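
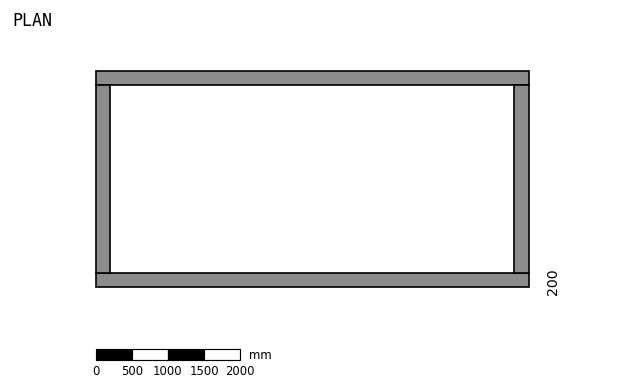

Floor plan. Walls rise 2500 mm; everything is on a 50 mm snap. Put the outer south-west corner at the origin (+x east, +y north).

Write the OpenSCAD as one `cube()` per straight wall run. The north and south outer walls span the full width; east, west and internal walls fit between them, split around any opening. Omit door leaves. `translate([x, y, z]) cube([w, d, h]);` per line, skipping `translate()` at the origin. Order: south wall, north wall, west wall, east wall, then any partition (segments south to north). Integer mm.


cube([6000, 200, 2500]);
translate([0, 2800, 0]) cube([6000, 200, 2500]);
translate([0, 200, 0]) cube([200, 2600, 2500]);
translate([5800, 200, 0]) cube([200, 2600, 2500]);


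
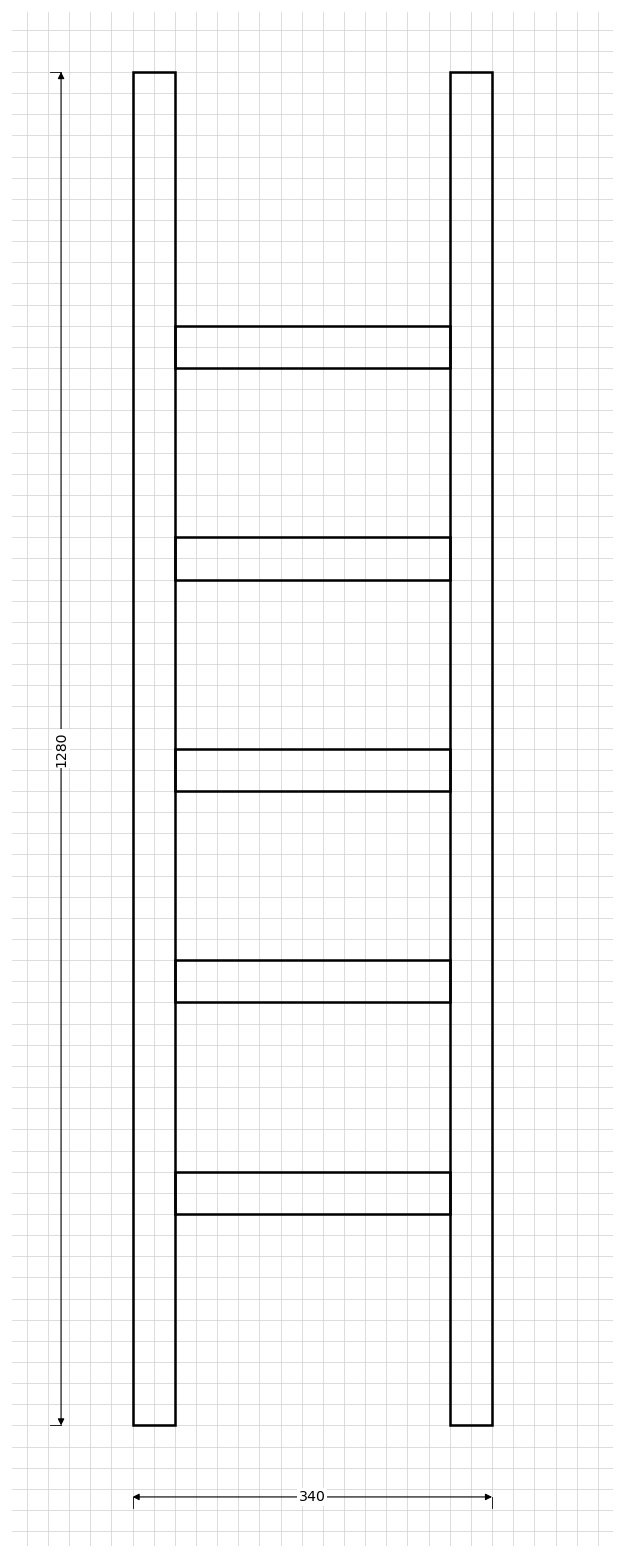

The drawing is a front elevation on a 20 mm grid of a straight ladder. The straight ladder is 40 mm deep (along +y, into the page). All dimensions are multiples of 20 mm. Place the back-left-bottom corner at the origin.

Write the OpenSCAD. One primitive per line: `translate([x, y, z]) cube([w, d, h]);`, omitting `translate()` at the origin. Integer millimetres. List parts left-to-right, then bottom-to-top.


cube([40, 40, 1280]);
translate([40, 0, 200]) cube([260, 40, 40]);
translate([40, 0, 400]) cube([260, 40, 40]);
translate([40, 0, 600]) cube([260, 40, 40]);
translate([40, 0, 800]) cube([260, 40, 40]);
translate([40, 0, 1000]) cube([260, 40, 40]);
translate([300, 0, 0]) cube([40, 40, 1280]);


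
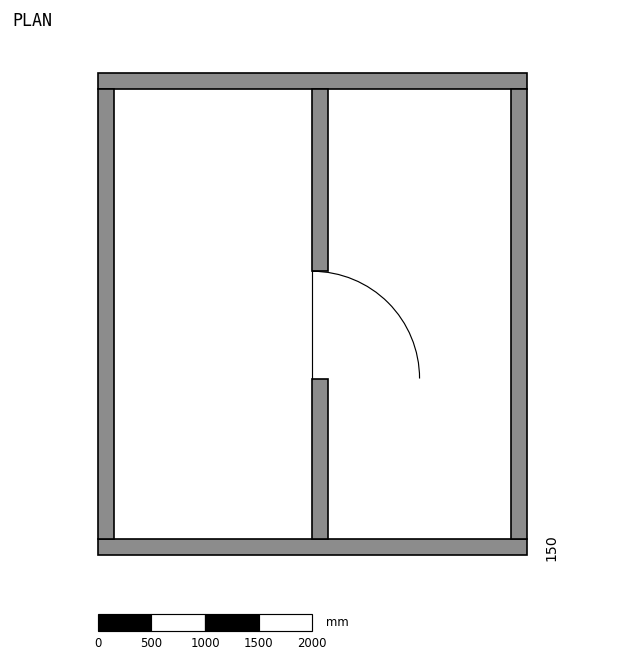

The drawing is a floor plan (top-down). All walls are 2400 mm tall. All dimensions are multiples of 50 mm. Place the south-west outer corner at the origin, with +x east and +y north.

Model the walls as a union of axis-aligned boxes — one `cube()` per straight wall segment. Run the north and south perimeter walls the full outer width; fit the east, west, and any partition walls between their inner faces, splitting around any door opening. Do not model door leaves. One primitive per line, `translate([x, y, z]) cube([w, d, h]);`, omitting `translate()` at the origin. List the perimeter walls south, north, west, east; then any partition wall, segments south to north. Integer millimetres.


cube([4000, 150, 2400]);
translate([0, 4350, 0]) cube([4000, 150, 2400]);
translate([0, 150, 0]) cube([150, 4200, 2400]);
translate([3850, 150, 0]) cube([150, 4200, 2400]);
translate([2000, 150, 0]) cube([150, 1500, 2400]);
translate([2000, 2650, 0]) cube([150, 1700, 2400]);


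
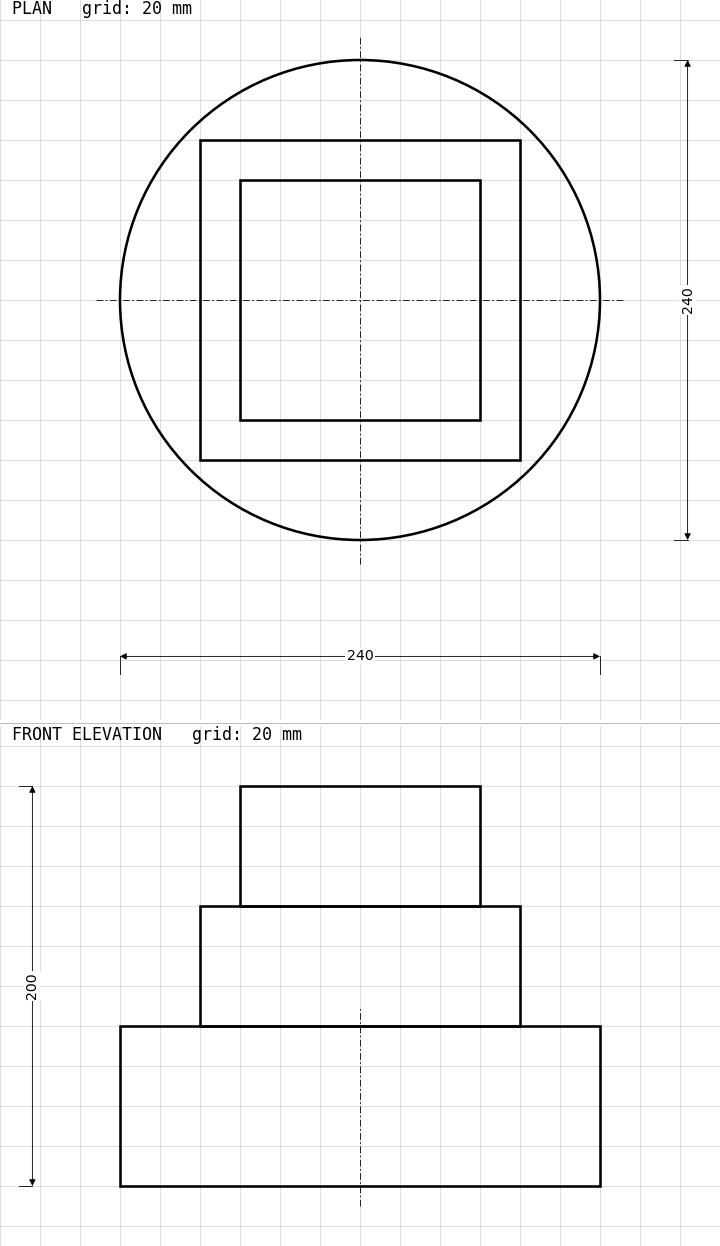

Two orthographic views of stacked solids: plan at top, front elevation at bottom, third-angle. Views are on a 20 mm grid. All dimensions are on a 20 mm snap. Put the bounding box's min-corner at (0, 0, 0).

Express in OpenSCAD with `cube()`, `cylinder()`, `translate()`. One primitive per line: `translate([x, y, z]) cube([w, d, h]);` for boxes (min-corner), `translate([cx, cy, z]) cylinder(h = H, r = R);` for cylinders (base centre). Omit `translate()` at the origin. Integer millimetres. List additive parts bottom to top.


translate([120, 120, 0]) cylinder(h = 80, r = 120);
translate([40, 40, 80]) cube([160, 160, 60]);
translate([60, 60, 140]) cube([120, 120, 60]);


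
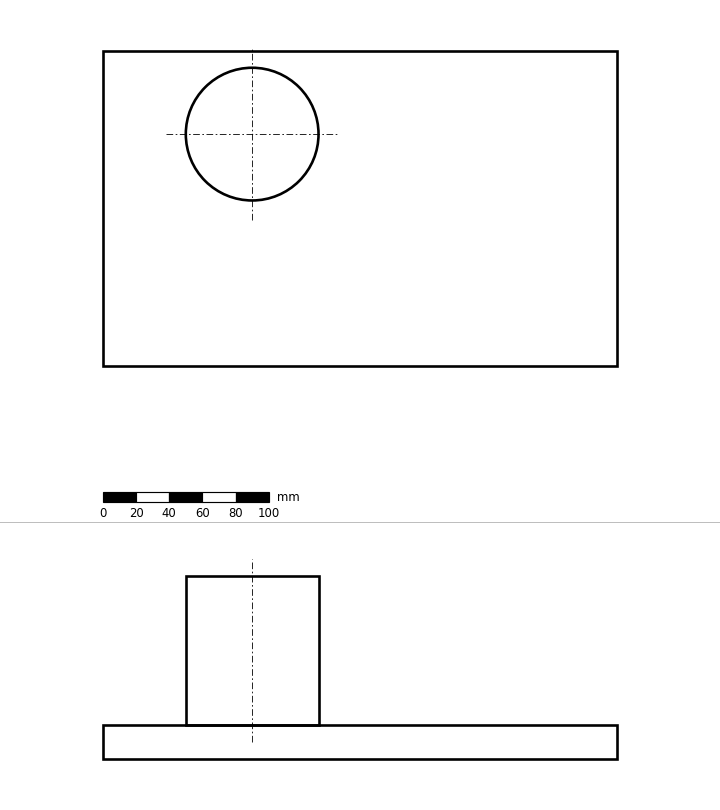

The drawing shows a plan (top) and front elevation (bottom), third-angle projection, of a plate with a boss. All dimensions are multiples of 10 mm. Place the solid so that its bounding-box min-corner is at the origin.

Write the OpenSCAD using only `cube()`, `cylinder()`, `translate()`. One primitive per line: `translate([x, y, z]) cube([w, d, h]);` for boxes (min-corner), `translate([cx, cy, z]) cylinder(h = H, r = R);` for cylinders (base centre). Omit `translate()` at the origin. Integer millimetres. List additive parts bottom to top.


cube([310, 190, 20]);
translate([90, 140, 20]) cylinder(h = 90, r = 40);


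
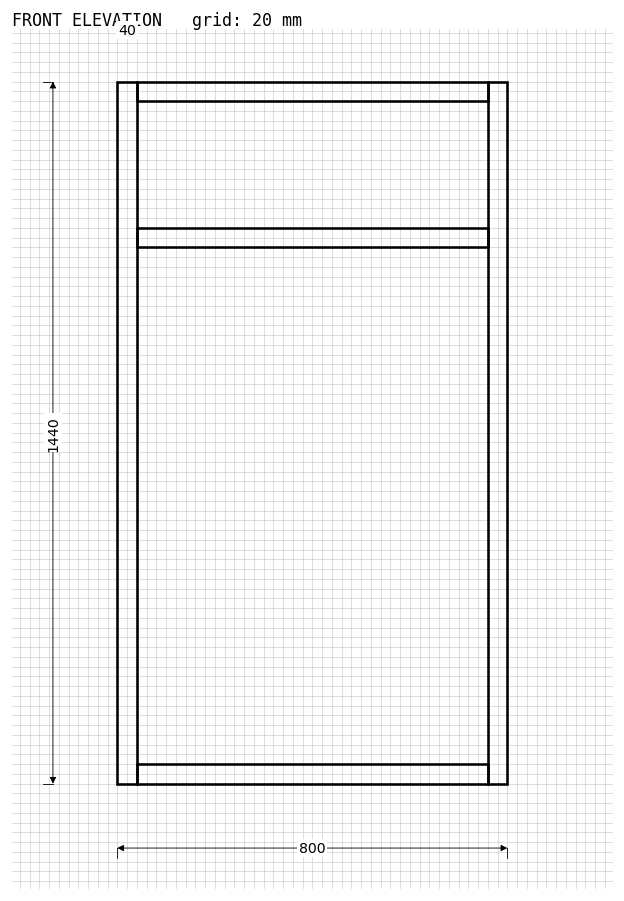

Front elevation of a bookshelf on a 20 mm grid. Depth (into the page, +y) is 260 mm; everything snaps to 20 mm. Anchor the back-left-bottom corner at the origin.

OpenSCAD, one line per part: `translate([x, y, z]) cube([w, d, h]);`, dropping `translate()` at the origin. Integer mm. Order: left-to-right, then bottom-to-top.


cube([40, 260, 1440]);
translate([40, 0, 0]) cube([720, 260, 40]);
translate([40, 0, 1100]) cube([720, 260, 40]);
translate([40, 0, 1400]) cube([720, 260, 40]);
translate([760, 0, 0]) cube([40, 260, 1440]);


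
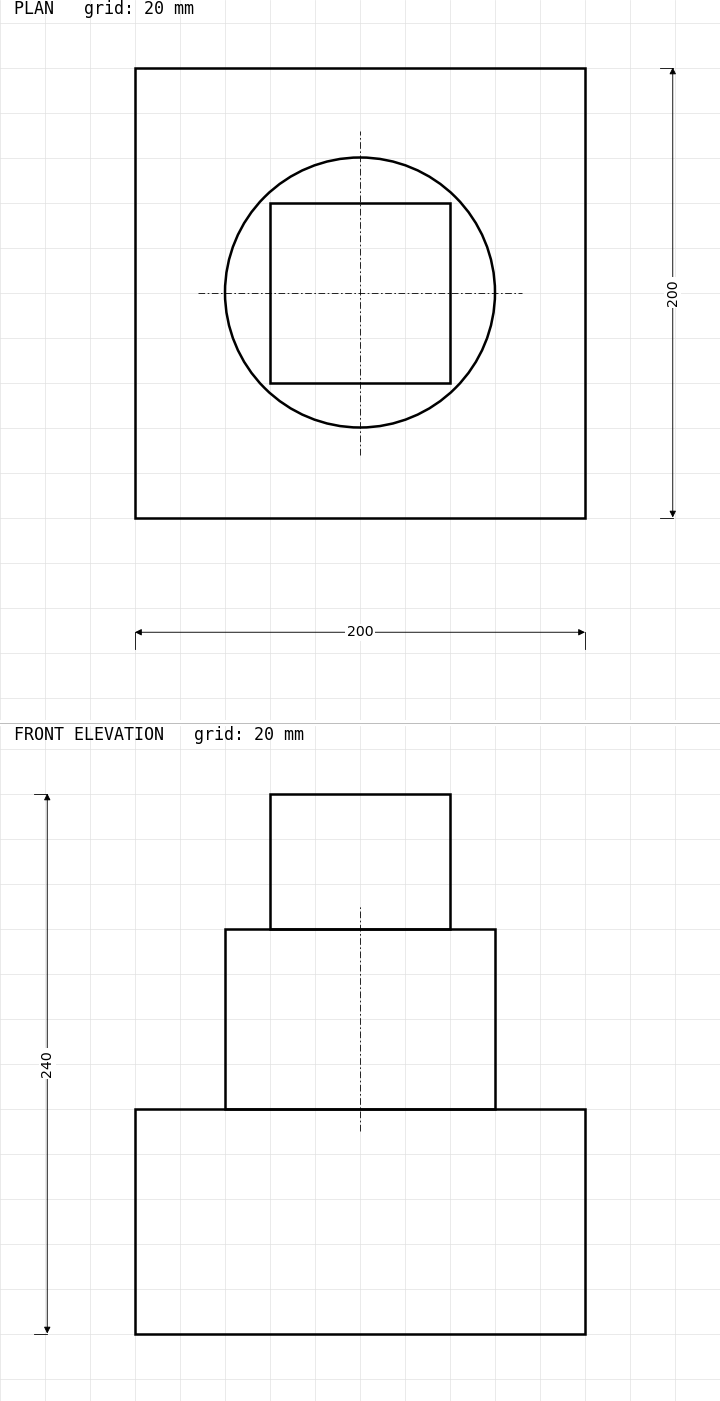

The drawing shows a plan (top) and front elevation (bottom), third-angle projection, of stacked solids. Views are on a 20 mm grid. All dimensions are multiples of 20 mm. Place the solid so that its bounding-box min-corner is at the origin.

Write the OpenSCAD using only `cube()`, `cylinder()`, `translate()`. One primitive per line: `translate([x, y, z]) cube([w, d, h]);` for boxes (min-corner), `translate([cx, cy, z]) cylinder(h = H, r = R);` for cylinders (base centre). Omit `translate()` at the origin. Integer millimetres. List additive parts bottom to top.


cube([200, 200, 100]);
translate([100, 100, 100]) cylinder(h = 80, r = 60);
translate([60, 60, 180]) cube([80, 80, 60]);


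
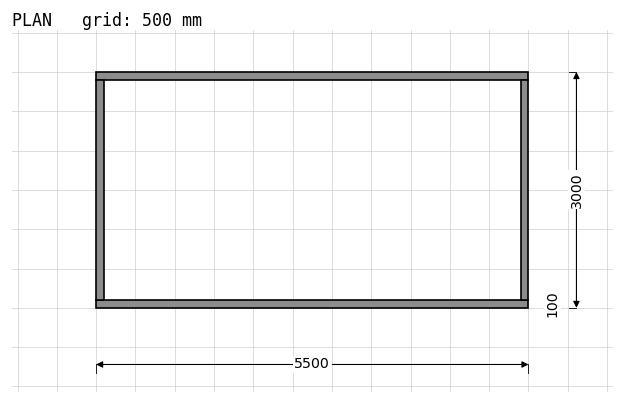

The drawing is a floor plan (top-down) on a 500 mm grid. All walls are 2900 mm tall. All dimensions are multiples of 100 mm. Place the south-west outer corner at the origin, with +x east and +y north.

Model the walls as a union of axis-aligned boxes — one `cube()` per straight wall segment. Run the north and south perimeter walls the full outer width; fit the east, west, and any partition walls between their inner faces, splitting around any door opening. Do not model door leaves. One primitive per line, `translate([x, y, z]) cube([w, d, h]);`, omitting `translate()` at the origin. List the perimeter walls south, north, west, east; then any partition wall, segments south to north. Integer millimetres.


cube([5500, 100, 2900]);
translate([0, 2900, 0]) cube([5500, 100, 2900]);
translate([0, 100, 0]) cube([100, 2800, 2900]);
translate([5400, 100, 0]) cube([100, 2800, 2900]);


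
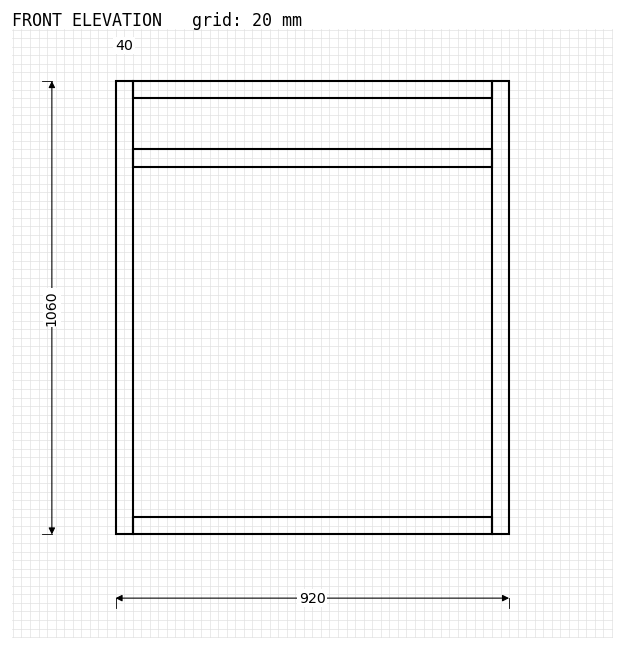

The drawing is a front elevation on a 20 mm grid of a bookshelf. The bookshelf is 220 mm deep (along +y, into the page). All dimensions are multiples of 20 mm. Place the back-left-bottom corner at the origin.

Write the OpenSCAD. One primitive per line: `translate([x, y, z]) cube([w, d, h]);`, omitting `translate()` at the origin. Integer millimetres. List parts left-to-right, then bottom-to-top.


cube([40, 220, 1060]);
translate([40, 0, 0]) cube([840, 220, 40]);
translate([40, 0, 860]) cube([840, 220, 40]);
translate([40, 0, 1020]) cube([840, 220, 40]);
translate([880, 0, 0]) cube([40, 220, 1060]);


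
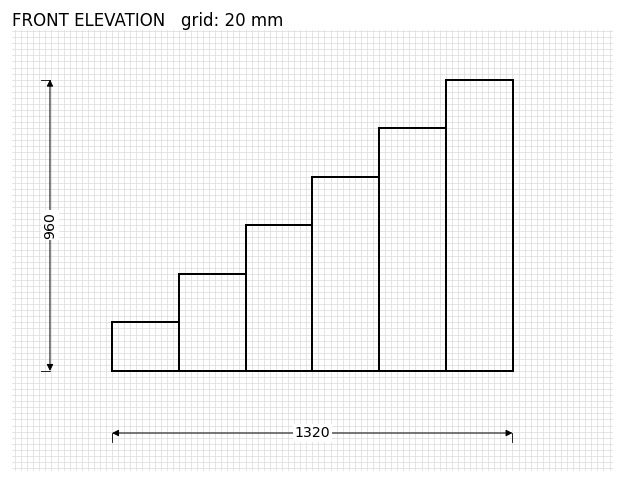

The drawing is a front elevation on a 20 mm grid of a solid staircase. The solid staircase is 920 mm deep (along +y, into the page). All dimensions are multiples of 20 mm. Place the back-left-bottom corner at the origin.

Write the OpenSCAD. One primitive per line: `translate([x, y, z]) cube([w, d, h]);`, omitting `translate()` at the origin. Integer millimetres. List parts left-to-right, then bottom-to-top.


cube([220, 920, 160]);
translate([220, 0, 0]) cube([220, 920, 320]);
translate([440, 0, 0]) cube([220, 920, 480]);
translate([660, 0, 0]) cube([220, 920, 640]);
translate([880, 0, 0]) cube([220, 920, 800]);
translate([1100, 0, 0]) cube([220, 920, 960]);


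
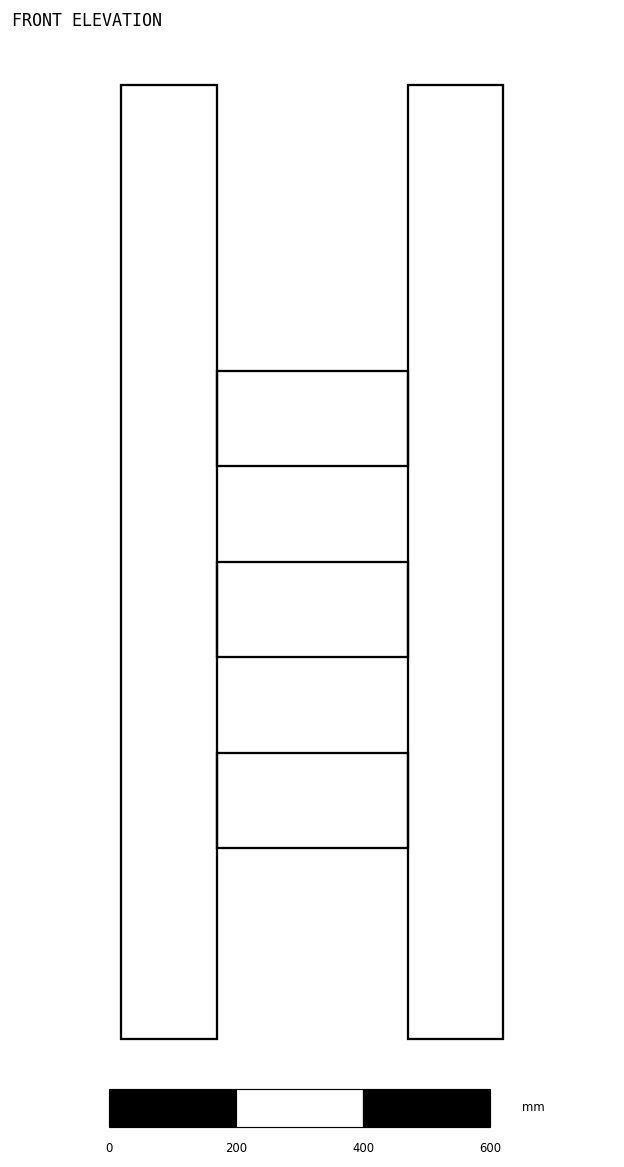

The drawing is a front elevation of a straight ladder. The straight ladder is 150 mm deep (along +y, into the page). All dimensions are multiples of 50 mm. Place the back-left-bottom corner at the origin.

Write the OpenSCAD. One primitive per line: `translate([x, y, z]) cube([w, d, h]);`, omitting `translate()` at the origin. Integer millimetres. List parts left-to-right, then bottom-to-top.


cube([150, 150, 1500]);
translate([150, 0, 300]) cube([300, 150, 150]);
translate([150, 0, 600]) cube([300, 150, 150]);
translate([150, 0, 900]) cube([300, 150, 150]);
translate([450, 0, 0]) cube([150, 150, 1500]);


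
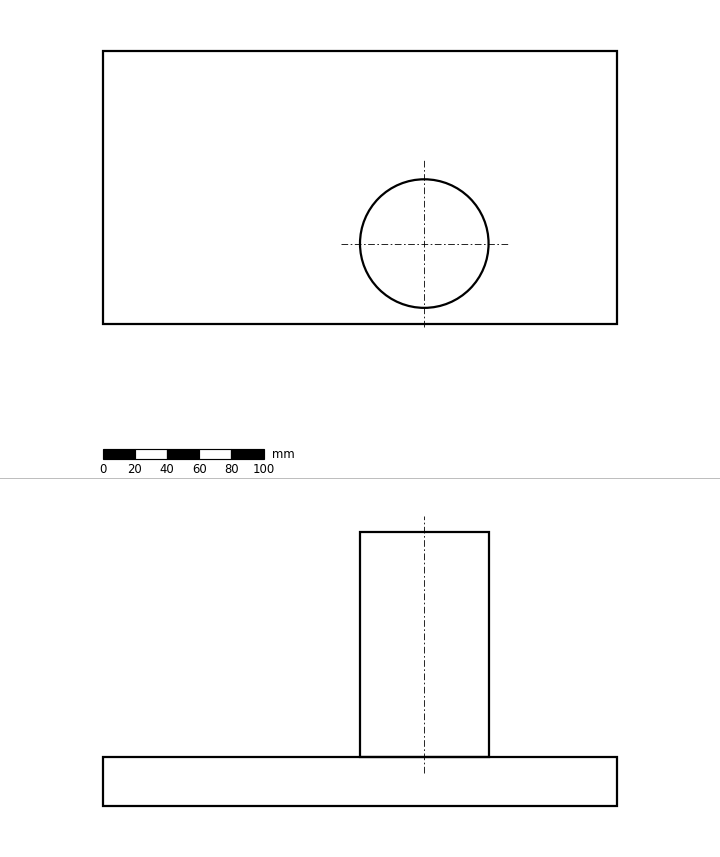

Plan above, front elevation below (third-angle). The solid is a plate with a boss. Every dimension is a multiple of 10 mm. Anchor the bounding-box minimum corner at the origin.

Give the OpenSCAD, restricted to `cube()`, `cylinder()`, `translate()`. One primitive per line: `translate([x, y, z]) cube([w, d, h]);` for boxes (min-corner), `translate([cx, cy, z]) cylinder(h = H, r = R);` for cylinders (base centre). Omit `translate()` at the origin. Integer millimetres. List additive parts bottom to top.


cube([320, 170, 30]);
translate([200, 50, 30]) cylinder(h = 140, r = 40);


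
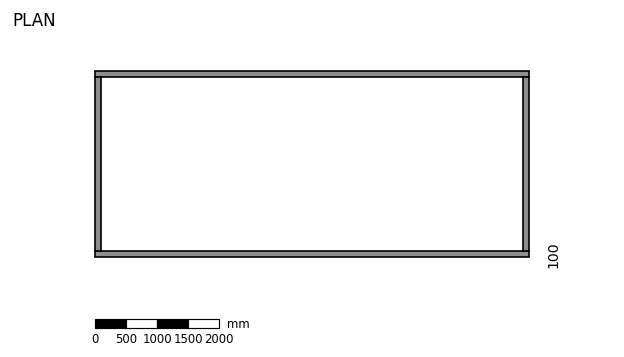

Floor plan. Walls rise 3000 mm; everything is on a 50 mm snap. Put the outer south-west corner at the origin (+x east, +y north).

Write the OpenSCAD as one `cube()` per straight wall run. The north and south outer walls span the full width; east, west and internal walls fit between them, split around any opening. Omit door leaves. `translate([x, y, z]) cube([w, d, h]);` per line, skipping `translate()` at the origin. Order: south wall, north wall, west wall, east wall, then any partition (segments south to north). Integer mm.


cube([7000, 100, 3000]);
translate([0, 2900, 0]) cube([7000, 100, 3000]);
translate([0, 100, 0]) cube([100, 2800, 3000]);
translate([6900, 100, 0]) cube([100, 2800, 3000]);


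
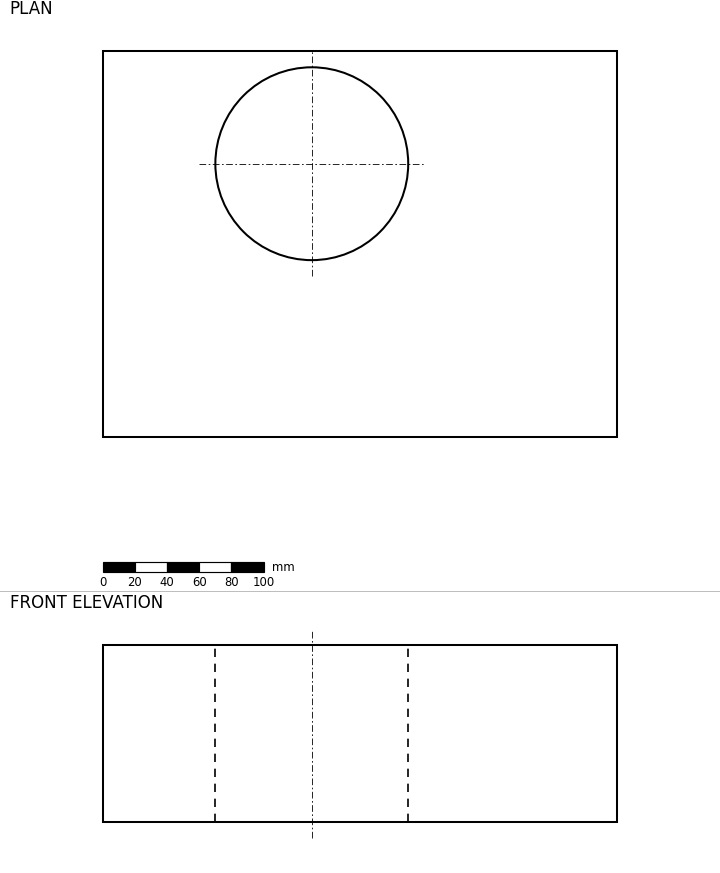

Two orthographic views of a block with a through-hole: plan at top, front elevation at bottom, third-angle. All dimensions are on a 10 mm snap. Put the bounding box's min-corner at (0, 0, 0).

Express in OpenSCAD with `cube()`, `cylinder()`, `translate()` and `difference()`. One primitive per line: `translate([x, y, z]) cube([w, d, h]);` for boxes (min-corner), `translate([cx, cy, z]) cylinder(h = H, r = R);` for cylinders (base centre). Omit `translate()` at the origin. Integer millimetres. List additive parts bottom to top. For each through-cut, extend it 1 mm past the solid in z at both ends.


difference() {
  cube([320, 240, 110]);
  translate([130, 170, -1]) cylinder(h = 112, r = 60);
}


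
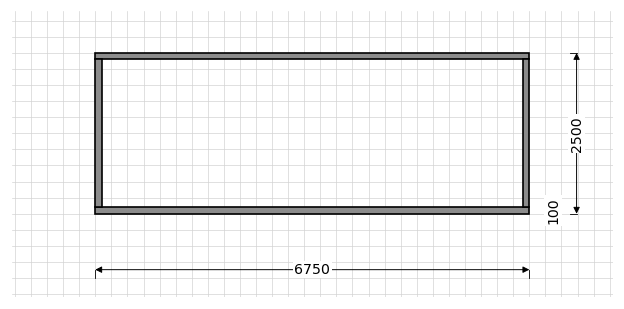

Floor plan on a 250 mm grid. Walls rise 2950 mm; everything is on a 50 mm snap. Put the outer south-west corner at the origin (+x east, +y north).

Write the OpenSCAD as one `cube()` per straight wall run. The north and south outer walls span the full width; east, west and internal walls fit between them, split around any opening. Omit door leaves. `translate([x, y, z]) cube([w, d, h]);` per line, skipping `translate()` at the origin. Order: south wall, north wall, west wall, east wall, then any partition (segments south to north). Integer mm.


cube([6750, 100, 2950]);
translate([0, 2400, 0]) cube([6750, 100, 2950]);
translate([0, 100, 0]) cube([100, 2300, 2950]);
translate([6650, 100, 0]) cube([100, 2300, 2950]);


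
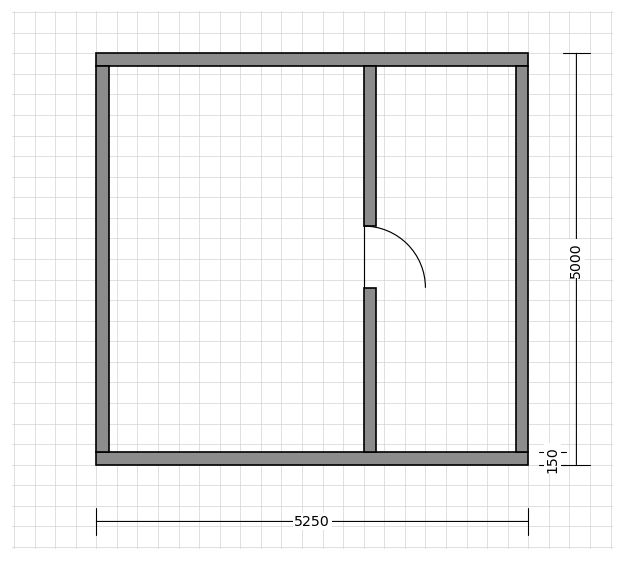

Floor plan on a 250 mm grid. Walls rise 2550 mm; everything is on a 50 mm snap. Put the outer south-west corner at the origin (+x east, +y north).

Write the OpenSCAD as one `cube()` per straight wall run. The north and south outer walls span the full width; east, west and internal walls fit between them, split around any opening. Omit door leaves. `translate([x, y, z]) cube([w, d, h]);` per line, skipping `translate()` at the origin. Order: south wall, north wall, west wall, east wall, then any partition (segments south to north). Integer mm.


cube([5250, 150, 2550]);
translate([0, 4850, 0]) cube([5250, 150, 2550]);
translate([0, 150, 0]) cube([150, 4700, 2550]);
translate([5100, 150, 0]) cube([150, 4700, 2550]);
translate([3250, 150, 0]) cube([150, 2000, 2550]);
translate([3250, 2900, 0]) cube([150, 1950, 2550]);


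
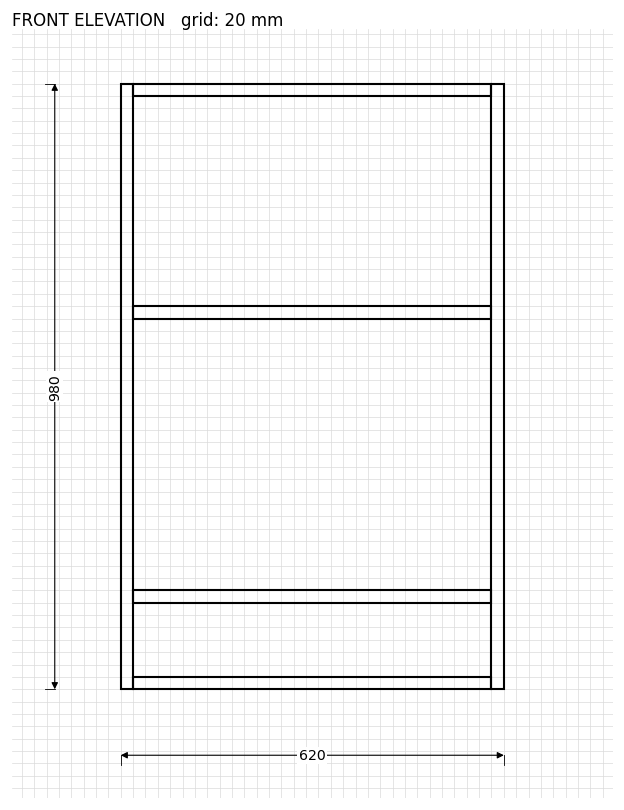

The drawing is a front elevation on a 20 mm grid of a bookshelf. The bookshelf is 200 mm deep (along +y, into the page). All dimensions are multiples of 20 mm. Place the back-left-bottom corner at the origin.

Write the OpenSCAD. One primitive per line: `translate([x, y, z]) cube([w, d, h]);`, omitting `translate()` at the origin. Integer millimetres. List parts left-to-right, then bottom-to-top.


cube([20, 200, 980]);
translate([20, 0, 0]) cube([580, 200, 20]);
translate([20, 0, 140]) cube([580, 200, 20]);
translate([20, 0, 600]) cube([580, 200, 20]);
translate([20, 0, 960]) cube([580, 200, 20]);
translate([600, 0, 0]) cube([20, 200, 980]);


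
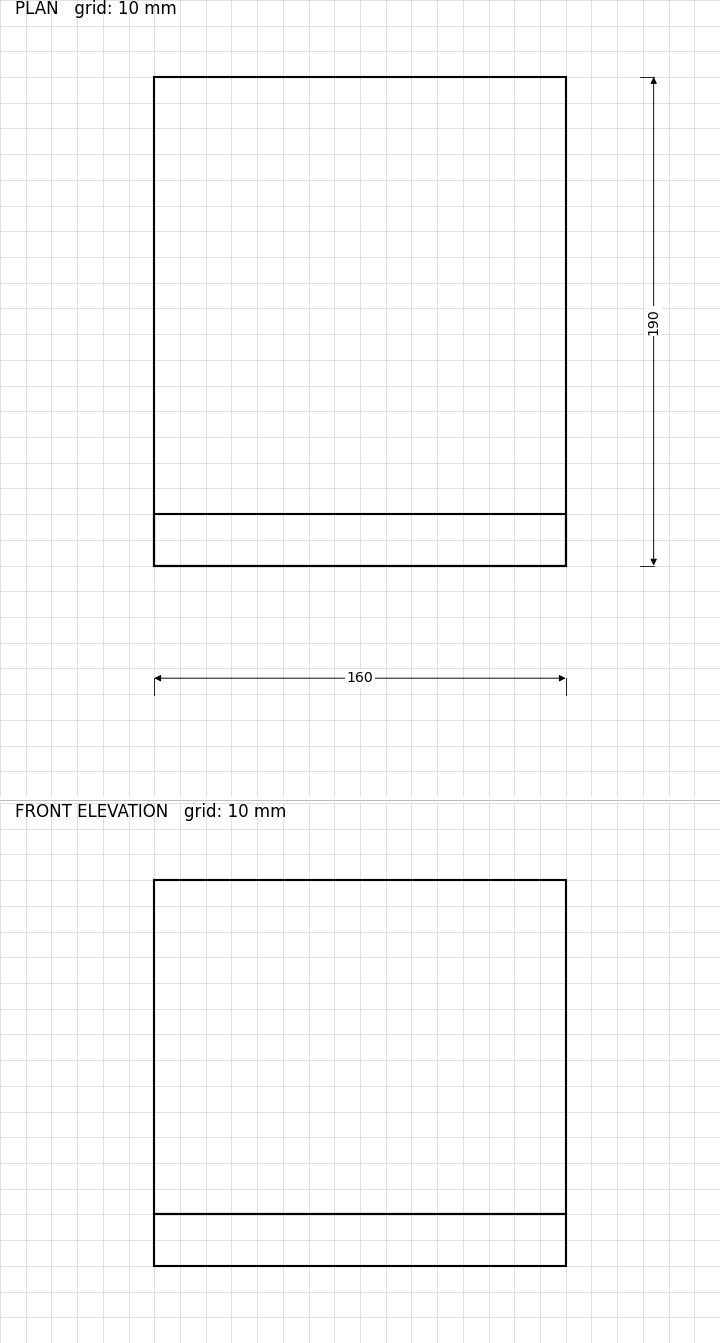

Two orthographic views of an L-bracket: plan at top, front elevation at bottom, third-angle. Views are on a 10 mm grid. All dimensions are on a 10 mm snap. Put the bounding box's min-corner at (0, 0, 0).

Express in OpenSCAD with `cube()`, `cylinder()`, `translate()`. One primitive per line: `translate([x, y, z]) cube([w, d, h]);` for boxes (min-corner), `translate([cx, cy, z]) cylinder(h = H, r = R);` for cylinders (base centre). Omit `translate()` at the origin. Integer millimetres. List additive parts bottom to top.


cube([160, 190, 20]);
translate([0, 0, 20]) cube([160, 20, 130]);


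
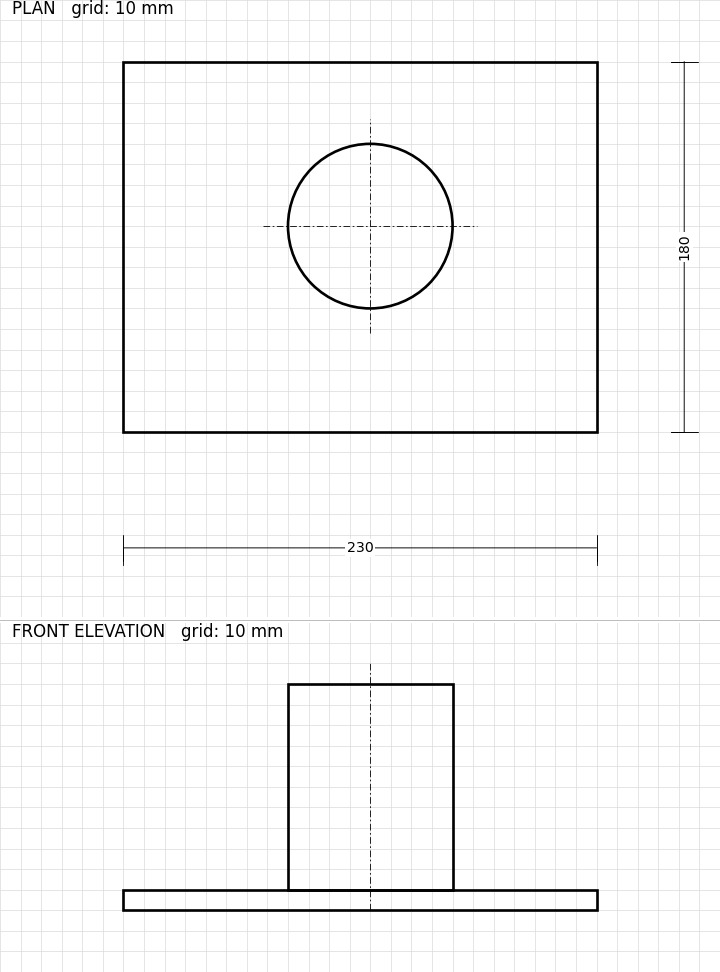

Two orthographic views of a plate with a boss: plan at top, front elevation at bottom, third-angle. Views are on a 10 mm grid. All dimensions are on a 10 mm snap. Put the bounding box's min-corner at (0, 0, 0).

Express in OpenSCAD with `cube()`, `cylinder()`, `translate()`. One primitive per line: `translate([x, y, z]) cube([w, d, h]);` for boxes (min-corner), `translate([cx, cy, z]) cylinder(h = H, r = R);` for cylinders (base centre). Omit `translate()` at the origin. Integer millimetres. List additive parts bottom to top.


cube([230, 180, 10]);
translate([120, 100, 10]) cylinder(h = 100, r = 40);


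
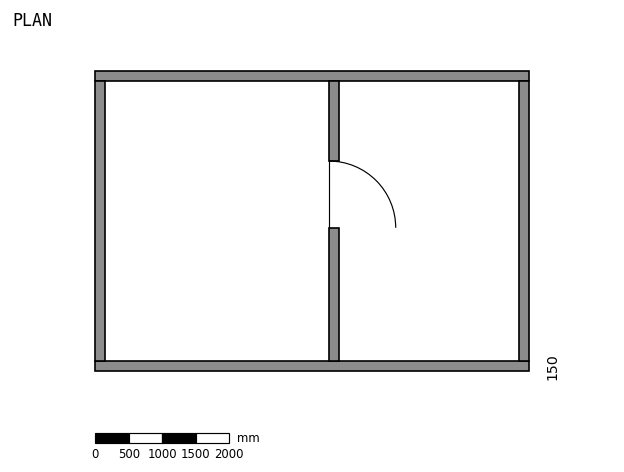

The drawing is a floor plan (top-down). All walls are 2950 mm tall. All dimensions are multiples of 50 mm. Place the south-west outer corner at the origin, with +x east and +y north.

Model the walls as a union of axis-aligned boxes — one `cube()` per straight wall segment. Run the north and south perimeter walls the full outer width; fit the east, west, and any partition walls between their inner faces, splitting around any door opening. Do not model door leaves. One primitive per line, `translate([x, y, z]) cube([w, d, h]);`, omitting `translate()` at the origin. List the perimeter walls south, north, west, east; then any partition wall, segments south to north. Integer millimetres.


cube([6500, 150, 2950]);
translate([0, 4350, 0]) cube([6500, 150, 2950]);
translate([0, 150, 0]) cube([150, 4200, 2950]);
translate([6350, 150, 0]) cube([150, 4200, 2950]);
translate([3500, 150, 0]) cube([150, 2000, 2950]);
translate([3500, 3150, 0]) cube([150, 1200, 2950]);


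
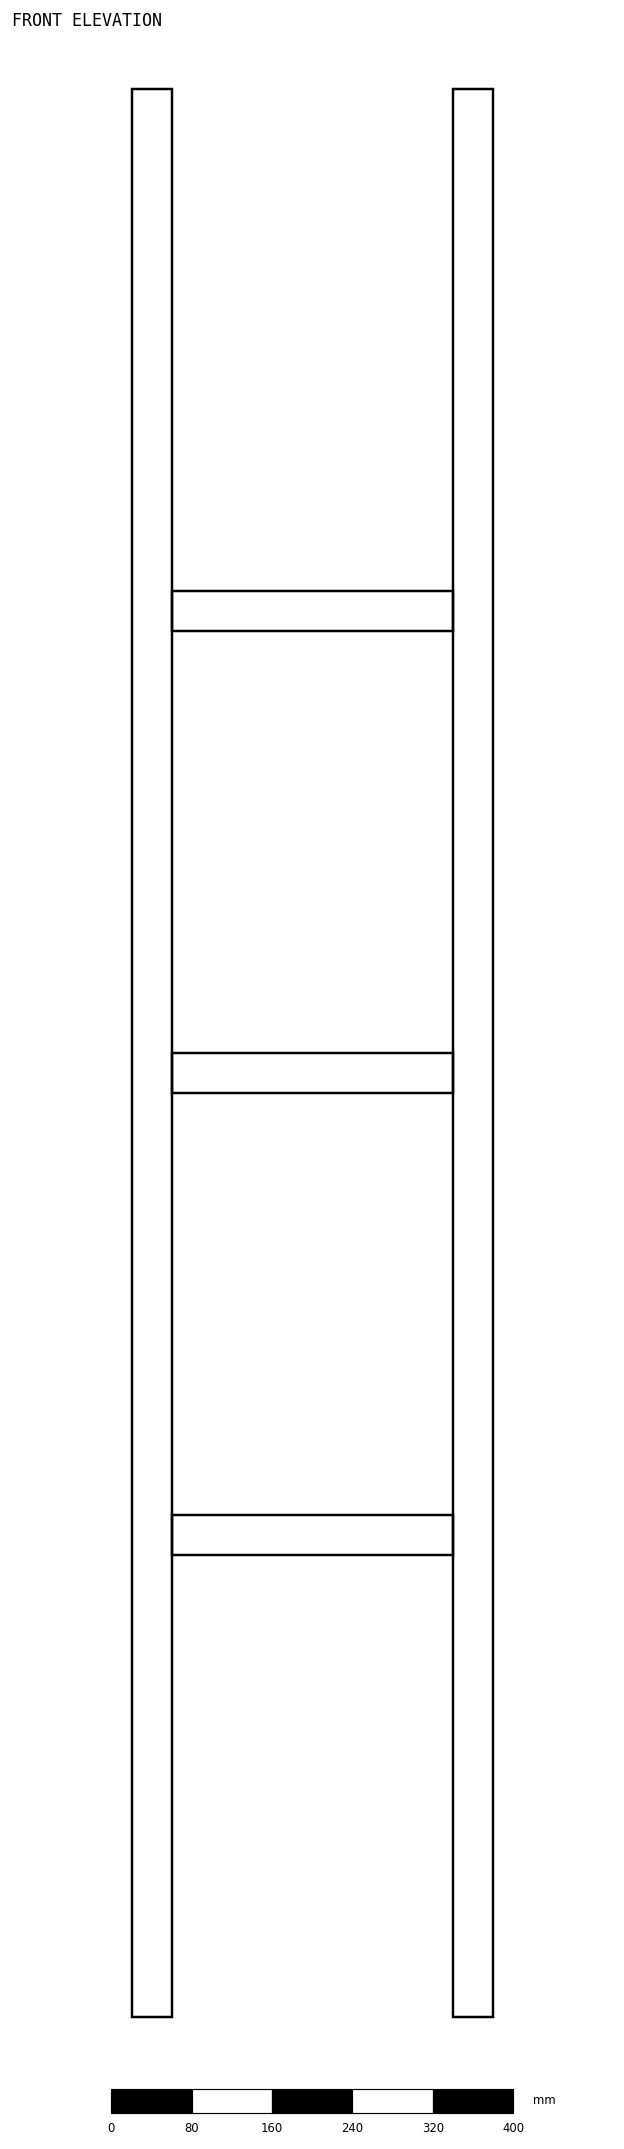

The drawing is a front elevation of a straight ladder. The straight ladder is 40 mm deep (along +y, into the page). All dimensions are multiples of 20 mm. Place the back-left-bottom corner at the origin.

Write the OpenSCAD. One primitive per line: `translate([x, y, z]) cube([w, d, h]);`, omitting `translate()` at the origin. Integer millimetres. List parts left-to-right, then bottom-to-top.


cube([40, 40, 1920]);
translate([40, 0, 460]) cube([280, 40, 40]);
translate([40, 0, 920]) cube([280, 40, 40]);
translate([40, 0, 1380]) cube([280, 40, 40]);
translate([320, 0, 0]) cube([40, 40, 1920]);


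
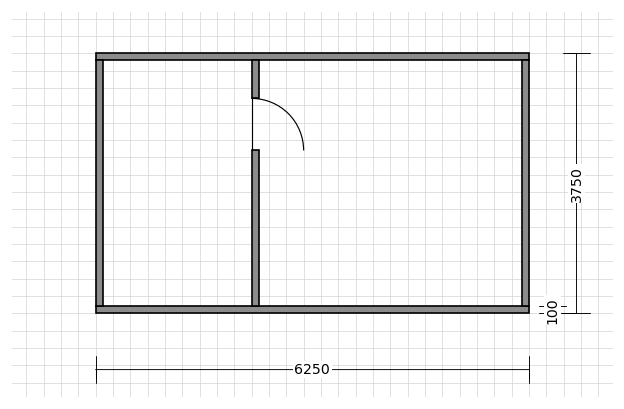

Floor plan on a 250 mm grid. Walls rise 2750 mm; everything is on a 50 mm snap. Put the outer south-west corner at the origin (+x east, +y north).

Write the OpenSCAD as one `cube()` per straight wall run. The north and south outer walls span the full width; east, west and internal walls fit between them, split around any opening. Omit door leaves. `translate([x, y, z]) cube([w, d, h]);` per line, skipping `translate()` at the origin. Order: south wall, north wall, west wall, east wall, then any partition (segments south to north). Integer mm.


cube([6250, 100, 2750]);
translate([0, 3650, 0]) cube([6250, 100, 2750]);
translate([0, 100, 0]) cube([100, 3550, 2750]);
translate([6150, 100, 0]) cube([100, 3550, 2750]);
translate([2250, 100, 0]) cube([100, 2250, 2750]);
translate([2250, 3100, 0]) cube([100, 550, 2750]);


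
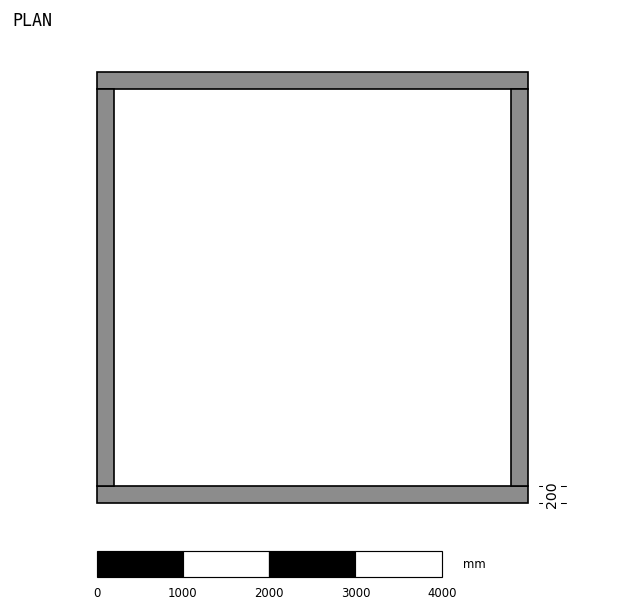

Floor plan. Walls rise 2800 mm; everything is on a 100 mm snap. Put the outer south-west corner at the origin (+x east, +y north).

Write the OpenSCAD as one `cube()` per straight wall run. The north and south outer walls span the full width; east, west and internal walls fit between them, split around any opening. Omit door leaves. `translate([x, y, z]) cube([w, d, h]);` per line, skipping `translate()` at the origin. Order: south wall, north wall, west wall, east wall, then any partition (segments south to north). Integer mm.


cube([5000, 200, 2800]);
translate([0, 4800, 0]) cube([5000, 200, 2800]);
translate([0, 200, 0]) cube([200, 4600, 2800]);
translate([4800, 200, 0]) cube([200, 4600, 2800]);


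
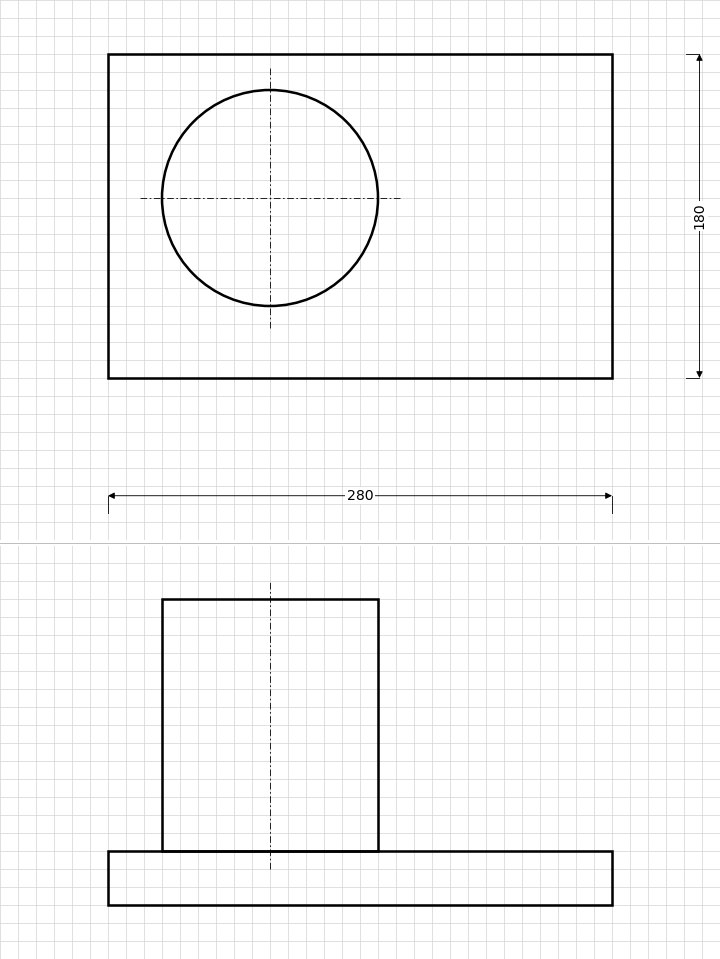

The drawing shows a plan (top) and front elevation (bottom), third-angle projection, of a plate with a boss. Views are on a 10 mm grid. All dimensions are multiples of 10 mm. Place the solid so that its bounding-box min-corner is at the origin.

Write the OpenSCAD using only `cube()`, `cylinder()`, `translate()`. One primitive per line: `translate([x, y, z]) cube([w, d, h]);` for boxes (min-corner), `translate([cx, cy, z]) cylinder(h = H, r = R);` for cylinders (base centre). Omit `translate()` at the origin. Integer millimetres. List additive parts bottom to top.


cube([280, 180, 30]);
translate([90, 100, 30]) cylinder(h = 140, r = 60);


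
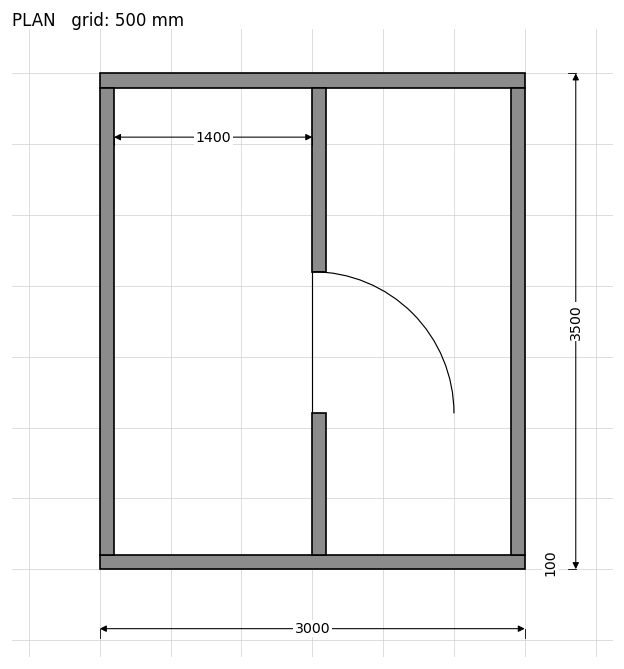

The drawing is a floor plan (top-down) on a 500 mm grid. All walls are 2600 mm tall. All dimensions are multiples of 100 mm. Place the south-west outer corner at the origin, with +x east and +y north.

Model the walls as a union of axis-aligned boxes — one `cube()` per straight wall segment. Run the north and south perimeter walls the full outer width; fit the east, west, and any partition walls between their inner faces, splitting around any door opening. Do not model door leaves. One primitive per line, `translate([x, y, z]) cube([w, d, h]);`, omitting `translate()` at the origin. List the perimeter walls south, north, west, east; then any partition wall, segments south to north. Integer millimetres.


cube([3000, 100, 2600]);
translate([0, 3400, 0]) cube([3000, 100, 2600]);
translate([0, 100, 0]) cube([100, 3300, 2600]);
translate([2900, 100, 0]) cube([100, 3300, 2600]);
translate([1500, 100, 0]) cube([100, 1000, 2600]);
translate([1500, 2100, 0]) cube([100, 1300, 2600]);


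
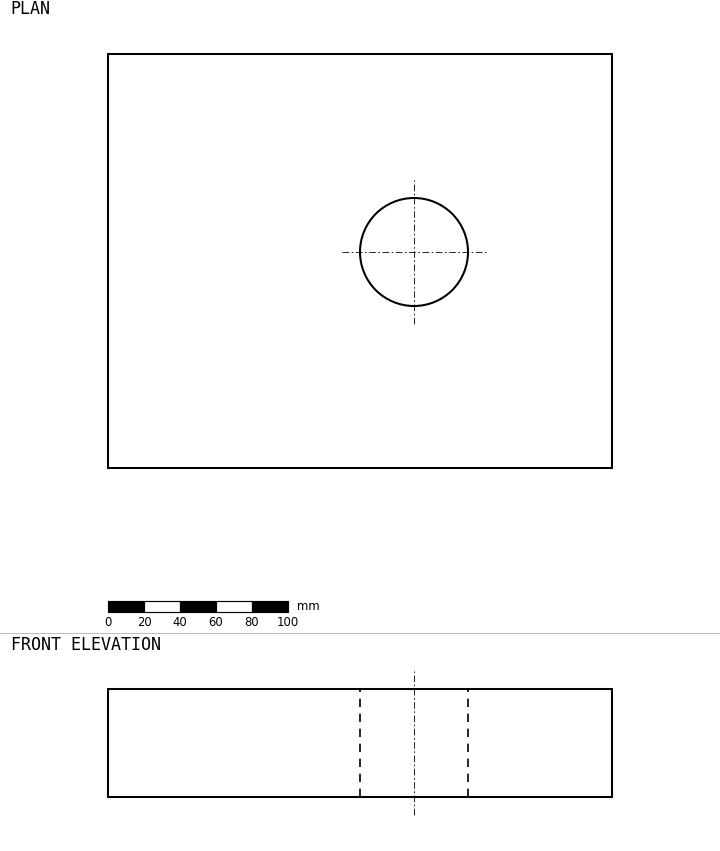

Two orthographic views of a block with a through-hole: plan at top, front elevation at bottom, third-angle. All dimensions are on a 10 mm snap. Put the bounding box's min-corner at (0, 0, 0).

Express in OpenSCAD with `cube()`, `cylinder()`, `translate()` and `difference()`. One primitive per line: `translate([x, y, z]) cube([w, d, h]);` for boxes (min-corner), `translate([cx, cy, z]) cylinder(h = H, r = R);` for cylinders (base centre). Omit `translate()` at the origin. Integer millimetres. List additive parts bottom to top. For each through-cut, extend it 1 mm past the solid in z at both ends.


difference() {
  cube([280, 230, 60]);
  translate([170, 120, -1]) cylinder(h = 62, r = 30);
}


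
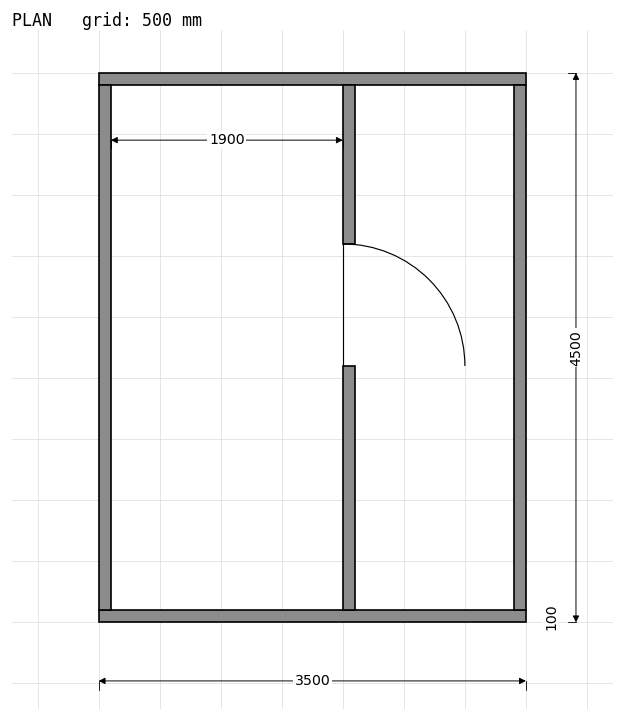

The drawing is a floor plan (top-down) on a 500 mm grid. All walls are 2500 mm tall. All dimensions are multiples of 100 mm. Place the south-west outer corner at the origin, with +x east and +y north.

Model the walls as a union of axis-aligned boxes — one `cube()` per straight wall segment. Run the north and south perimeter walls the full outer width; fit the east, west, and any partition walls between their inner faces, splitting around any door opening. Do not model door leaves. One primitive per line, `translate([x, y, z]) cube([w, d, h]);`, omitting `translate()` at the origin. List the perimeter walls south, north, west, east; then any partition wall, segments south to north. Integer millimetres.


cube([3500, 100, 2500]);
translate([0, 4400, 0]) cube([3500, 100, 2500]);
translate([0, 100, 0]) cube([100, 4300, 2500]);
translate([3400, 100, 0]) cube([100, 4300, 2500]);
translate([2000, 100, 0]) cube([100, 2000, 2500]);
translate([2000, 3100, 0]) cube([100, 1300, 2500]);


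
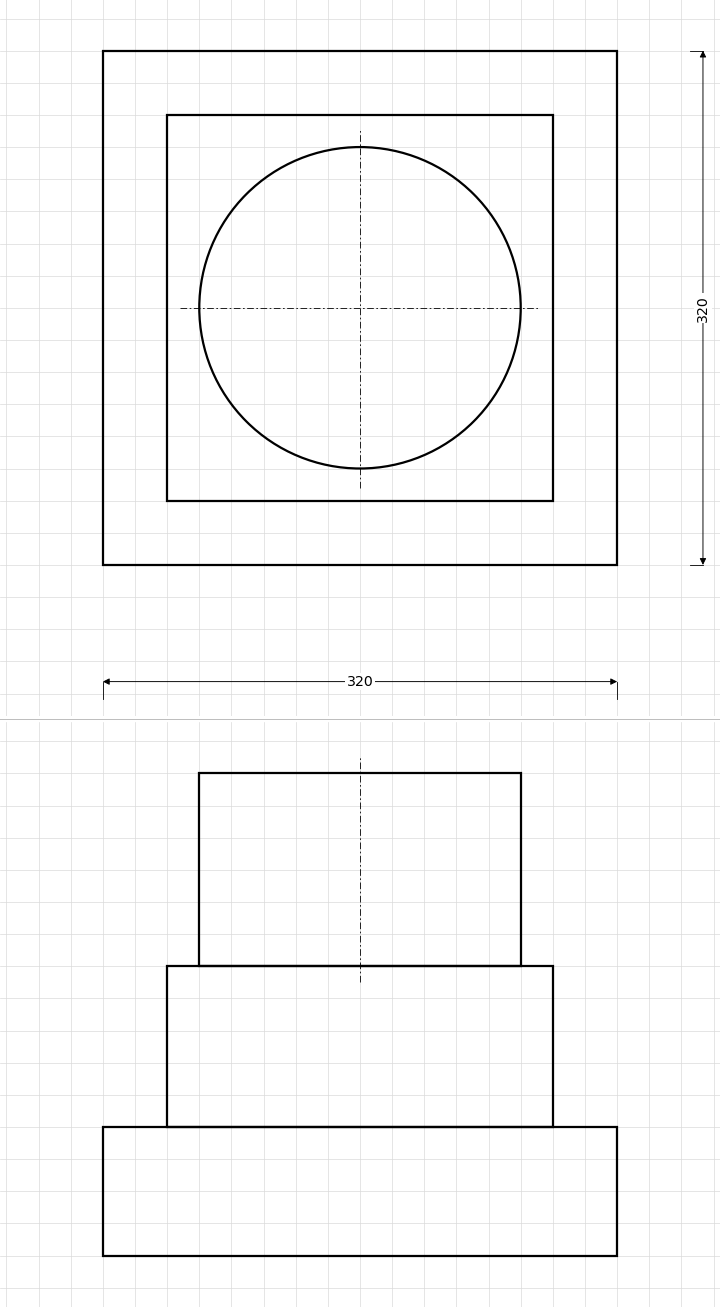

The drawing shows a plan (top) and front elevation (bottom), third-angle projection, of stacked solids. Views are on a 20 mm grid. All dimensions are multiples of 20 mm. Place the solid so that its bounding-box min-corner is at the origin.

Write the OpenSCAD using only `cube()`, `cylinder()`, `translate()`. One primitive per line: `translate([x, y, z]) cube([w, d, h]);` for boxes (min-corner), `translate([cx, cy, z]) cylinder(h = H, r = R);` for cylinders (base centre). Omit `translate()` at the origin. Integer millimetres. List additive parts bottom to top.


cube([320, 320, 80]);
translate([40, 40, 80]) cube([240, 240, 100]);
translate([160, 160, 180]) cylinder(h = 120, r = 100);


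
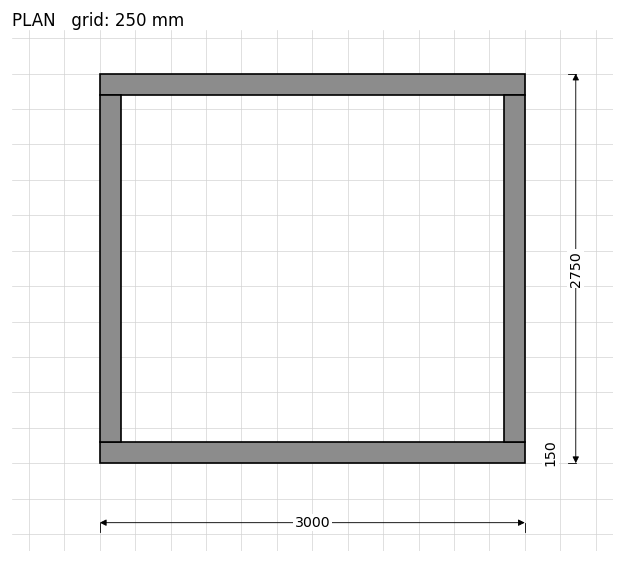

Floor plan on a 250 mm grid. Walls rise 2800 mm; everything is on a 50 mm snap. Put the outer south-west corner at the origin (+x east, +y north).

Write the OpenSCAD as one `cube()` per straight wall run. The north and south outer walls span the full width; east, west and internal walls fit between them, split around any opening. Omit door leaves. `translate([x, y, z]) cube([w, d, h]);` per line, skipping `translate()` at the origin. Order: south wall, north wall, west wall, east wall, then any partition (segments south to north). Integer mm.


cube([3000, 150, 2800]);
translate([0, 2600, 0]) cube([3000, 150, 2800]);
translate([0, 150, 0]) cube([150, 2450, 2800]);
translate([2850, 150, 0]) cube([150, 2450, 2800]);


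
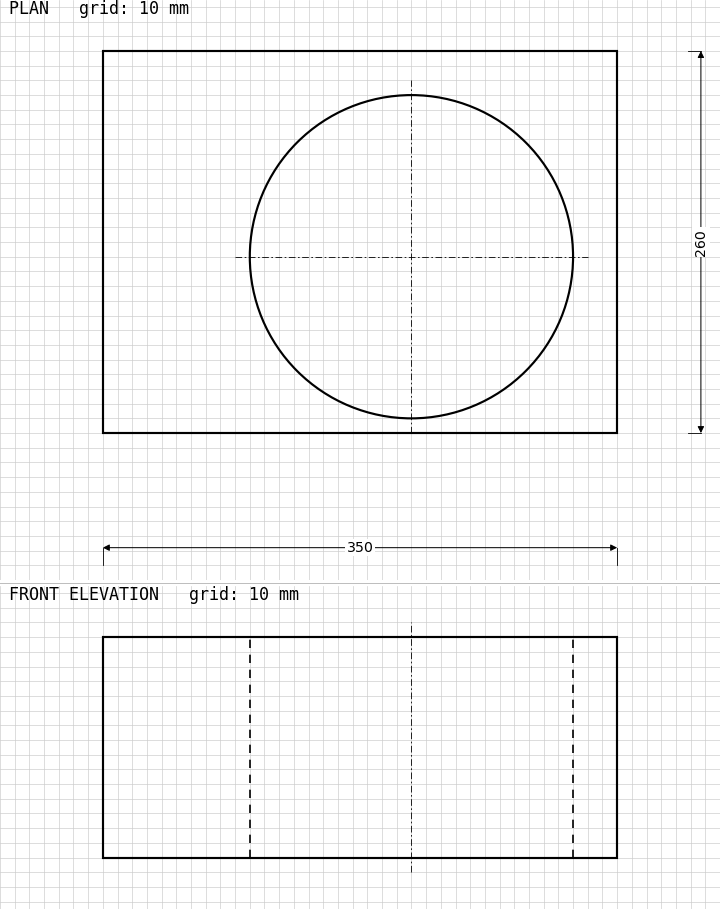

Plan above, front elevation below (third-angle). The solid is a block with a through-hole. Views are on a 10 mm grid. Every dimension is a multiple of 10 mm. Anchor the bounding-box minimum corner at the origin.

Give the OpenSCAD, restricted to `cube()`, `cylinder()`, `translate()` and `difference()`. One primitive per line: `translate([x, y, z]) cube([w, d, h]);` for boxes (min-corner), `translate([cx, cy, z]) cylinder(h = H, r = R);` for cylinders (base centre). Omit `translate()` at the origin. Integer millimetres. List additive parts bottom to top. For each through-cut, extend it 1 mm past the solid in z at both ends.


difference() {
  cube([350, 260, 150]);
  translate([210, 120, -1]) cylinder(h = 152, r = 110);
}


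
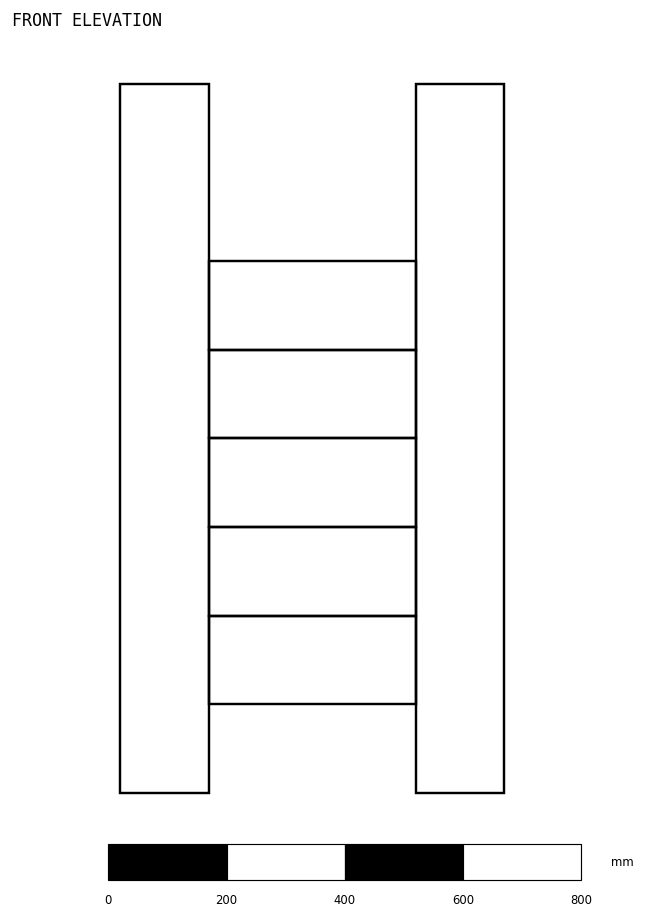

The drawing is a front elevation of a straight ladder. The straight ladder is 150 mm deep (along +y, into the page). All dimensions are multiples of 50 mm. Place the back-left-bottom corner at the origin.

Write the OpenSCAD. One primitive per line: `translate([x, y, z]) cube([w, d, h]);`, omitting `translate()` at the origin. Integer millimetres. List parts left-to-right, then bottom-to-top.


cube([150, 150, 1200]);
translate([150, 0, 150]) cube([350, 150, 150]);
translate([150, 0, 300]) cube([350, 150, 150]);
translate([150, 0, 450]) cube([350, 150, 150]);
translate([150, 0, 600]) cube([350, 150, 150]);
translate([150, 0, 750]) cube([350, 150, 150]);
translate([500, 0, 0]) cube([150, 150, 1200]);


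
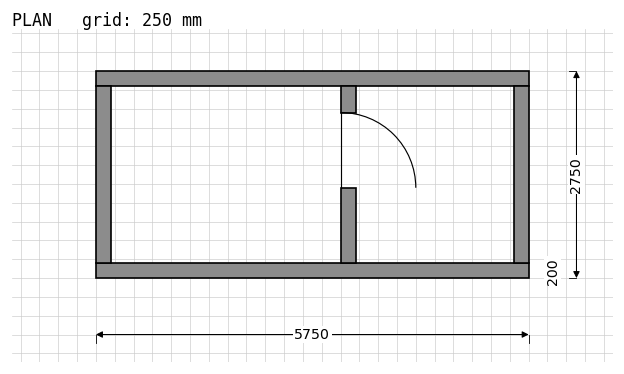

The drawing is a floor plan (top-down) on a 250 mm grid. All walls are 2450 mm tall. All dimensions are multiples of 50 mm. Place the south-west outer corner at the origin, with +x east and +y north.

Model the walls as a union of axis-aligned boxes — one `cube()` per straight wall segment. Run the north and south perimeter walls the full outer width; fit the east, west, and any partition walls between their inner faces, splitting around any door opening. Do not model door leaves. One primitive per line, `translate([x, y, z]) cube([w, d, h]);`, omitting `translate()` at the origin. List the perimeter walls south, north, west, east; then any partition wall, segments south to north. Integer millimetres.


cube([5750, 200, 2450]);
translate([0, 2550, 0]) cube([5750, 200, 2450]);
translate([0, 200, 0]) cube([200, 2350, 2450]);
translate([5550, 200, 0]) cube([200, 2350, 2450]);
translate([3250, 200, 0]) cube([200, 1000, 2450]);
translate([3250, 2200, 0]) cube([200, 350, 2450]);


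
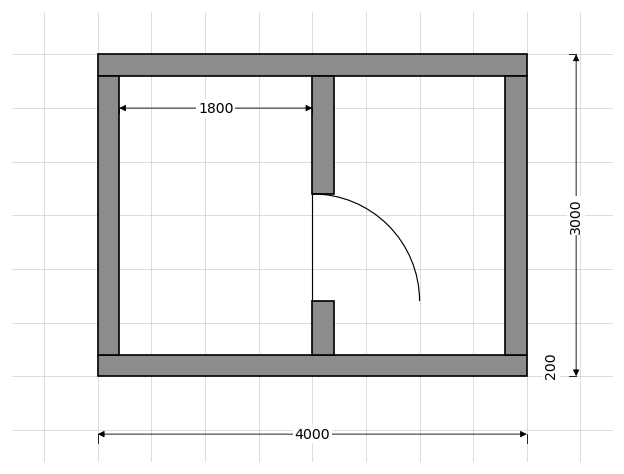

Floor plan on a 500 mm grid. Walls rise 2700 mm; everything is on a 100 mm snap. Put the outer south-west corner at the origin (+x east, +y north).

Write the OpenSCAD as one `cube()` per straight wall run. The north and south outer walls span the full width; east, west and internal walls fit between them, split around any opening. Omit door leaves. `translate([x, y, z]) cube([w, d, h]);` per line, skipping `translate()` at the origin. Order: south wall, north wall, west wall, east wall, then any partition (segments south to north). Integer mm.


cube([4000, 200, 2700]);
translate([0, 2800, 0]) cube([4000, 200, 2700]);
translate([0, 200, 0]) cube([200, 2600, 2700]);
translate([3800, 200, 0]) cube([200, 2600, 2700]);
translate([2000, 200, 0]) cube([200, 500, 2700]);
translate([2000, 1700, 0]) cube([200, 1100, 2700]);


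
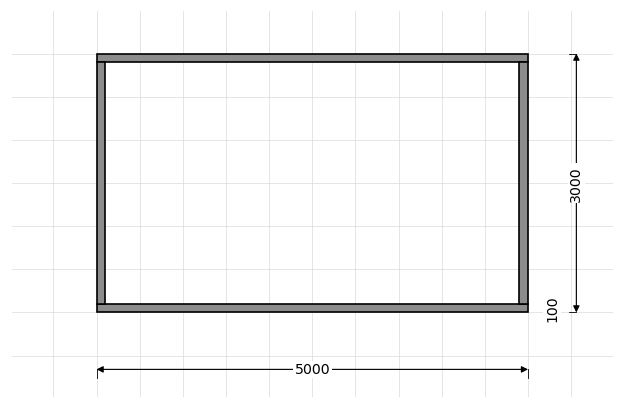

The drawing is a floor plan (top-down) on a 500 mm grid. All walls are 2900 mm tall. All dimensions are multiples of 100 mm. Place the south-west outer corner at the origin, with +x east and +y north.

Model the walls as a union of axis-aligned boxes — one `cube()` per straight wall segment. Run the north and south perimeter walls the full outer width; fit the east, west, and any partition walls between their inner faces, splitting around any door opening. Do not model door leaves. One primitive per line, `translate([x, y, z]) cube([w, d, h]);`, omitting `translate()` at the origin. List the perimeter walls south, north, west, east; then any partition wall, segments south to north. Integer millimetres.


cube([5000, 100, 2900]);
translate([0, 2900, 0]) cube([5000, 100, 2900]);
translate([0, 100, 0]) cube([100, 2800, 2900]);
translate([4900, 100, 0]) cube([100, 2800, 2900]);


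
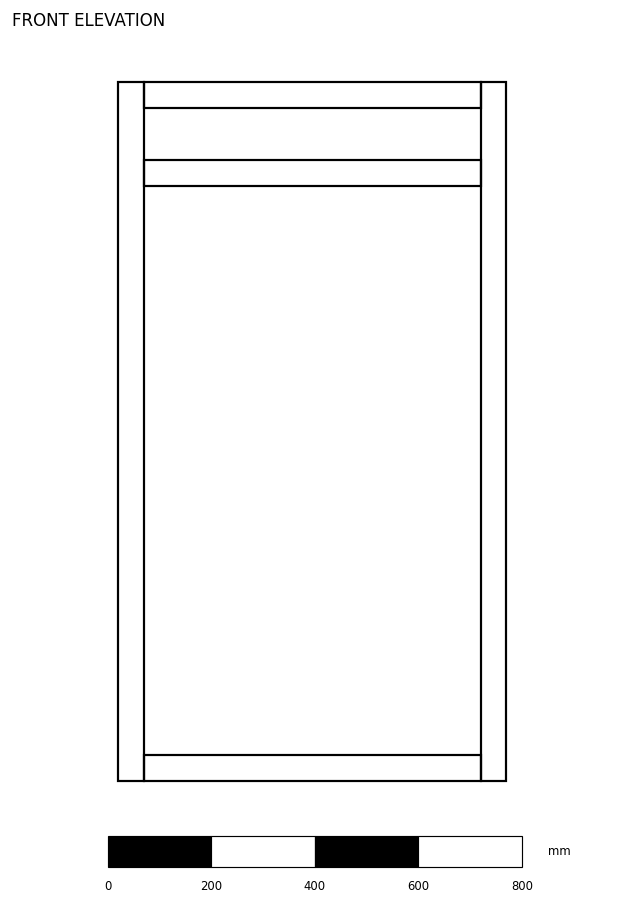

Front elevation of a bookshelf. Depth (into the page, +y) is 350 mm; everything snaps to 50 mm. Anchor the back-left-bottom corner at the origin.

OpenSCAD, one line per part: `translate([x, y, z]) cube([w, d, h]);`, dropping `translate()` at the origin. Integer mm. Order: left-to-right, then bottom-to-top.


cube([50, 350, 1350]);
translate([50, 0, 0]) cube([650, 350, 50]);
translate([50, 0, 1150]) cube([650, 350, 50]);
translate([50, 0, 1300]) cube([650, 350, 50]);
translate([700, 0, 0]) cube([50, 350, 1350]);


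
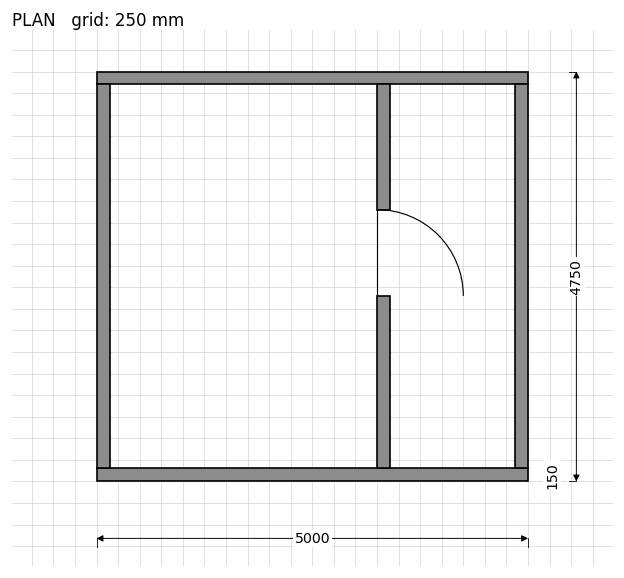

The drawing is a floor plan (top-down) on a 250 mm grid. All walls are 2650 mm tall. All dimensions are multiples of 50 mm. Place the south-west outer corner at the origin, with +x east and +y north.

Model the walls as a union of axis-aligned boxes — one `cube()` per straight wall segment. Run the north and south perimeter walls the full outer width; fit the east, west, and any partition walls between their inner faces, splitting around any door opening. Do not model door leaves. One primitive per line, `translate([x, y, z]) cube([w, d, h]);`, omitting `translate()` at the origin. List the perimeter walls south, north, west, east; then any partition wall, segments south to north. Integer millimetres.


cube([5000, 150, 2650]);
translate([0, 4600, 0]) cube([5000, 150, 2650]);
translate([0, 150, 0]) cube([150, 4450, 2650]);
translate([4850, 150, 0]) cube([150, 4450, 2650]);
translate([3250, 150, 0]) cube([150, 2000, 2650]);
translate([3250, 3150, 0]) cube([150, 1450, 2650]);


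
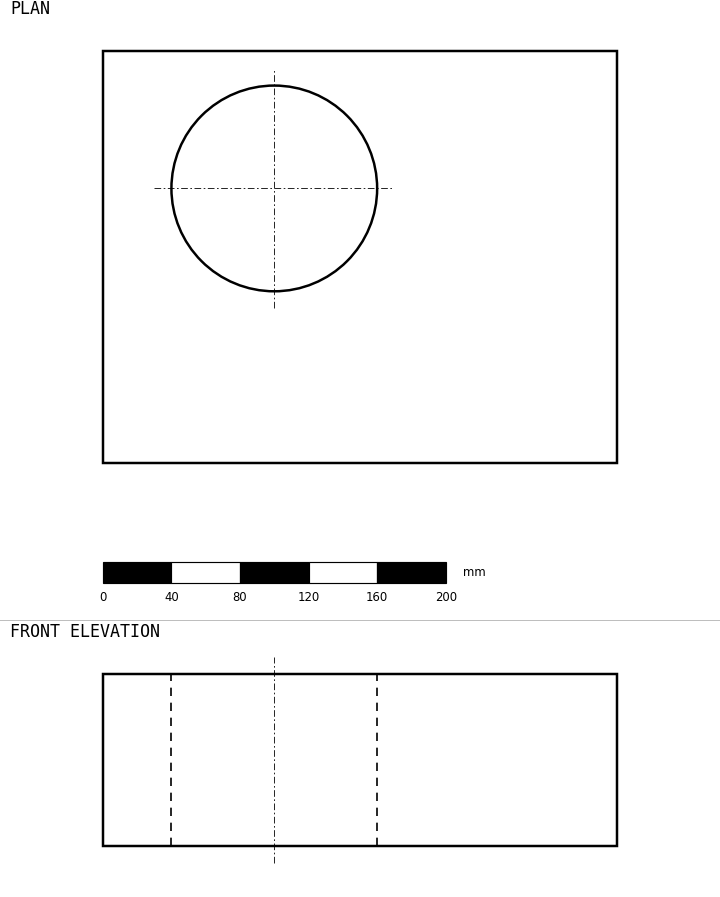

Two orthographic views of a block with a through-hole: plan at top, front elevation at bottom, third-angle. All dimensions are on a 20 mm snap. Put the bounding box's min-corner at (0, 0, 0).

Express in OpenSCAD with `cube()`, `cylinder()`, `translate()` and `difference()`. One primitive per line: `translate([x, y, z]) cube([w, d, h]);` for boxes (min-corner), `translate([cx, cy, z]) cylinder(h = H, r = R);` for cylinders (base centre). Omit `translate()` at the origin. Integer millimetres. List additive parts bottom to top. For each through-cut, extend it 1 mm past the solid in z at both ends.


difference() {
  cube([300, 240, 100]);
  translate([100, 160, -1]) cylinder(h = 102, r = 60);
}


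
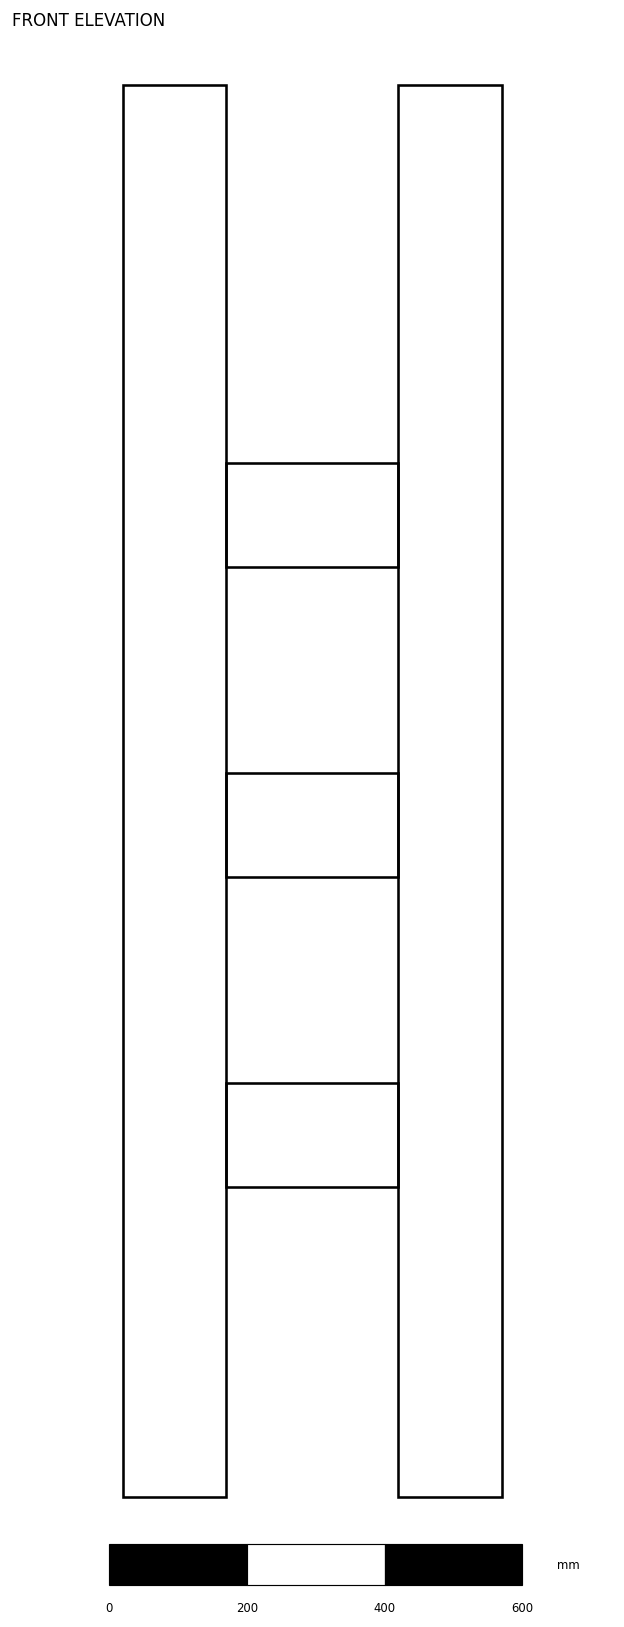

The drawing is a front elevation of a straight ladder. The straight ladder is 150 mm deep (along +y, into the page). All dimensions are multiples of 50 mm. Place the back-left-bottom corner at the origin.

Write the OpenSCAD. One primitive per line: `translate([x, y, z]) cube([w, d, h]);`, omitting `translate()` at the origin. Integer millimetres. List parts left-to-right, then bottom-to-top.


cube([150, 150, 2050]);
translate([150, 0, 450]) cube([250, 150, 150]);
translate([150, 0, 900]) cube([250, 150, 150]);
translate([150, 0, 1350]) cube([250, 150, 150]);
translate([400, 0, 0]) cube([150, 150, 2050]);
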